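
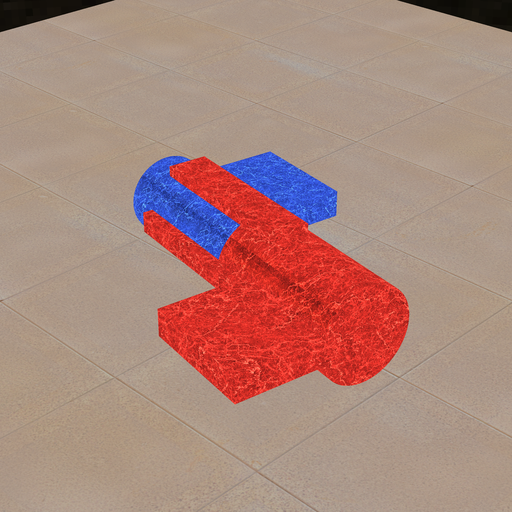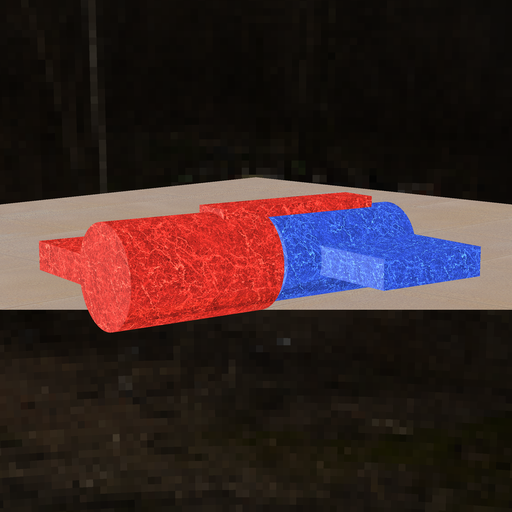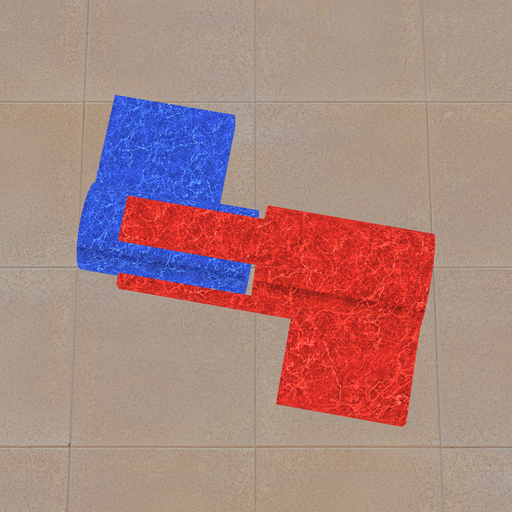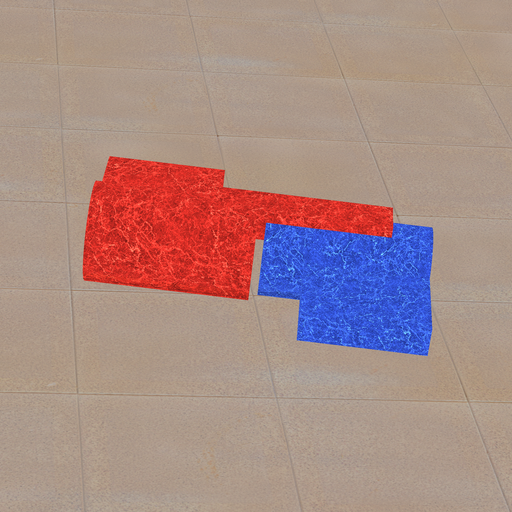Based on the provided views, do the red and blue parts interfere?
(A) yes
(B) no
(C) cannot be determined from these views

(B) no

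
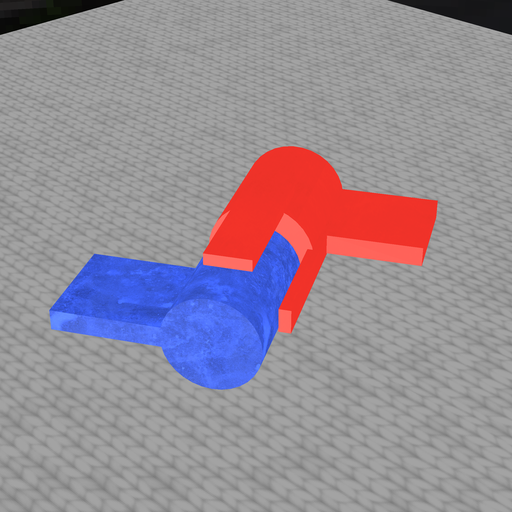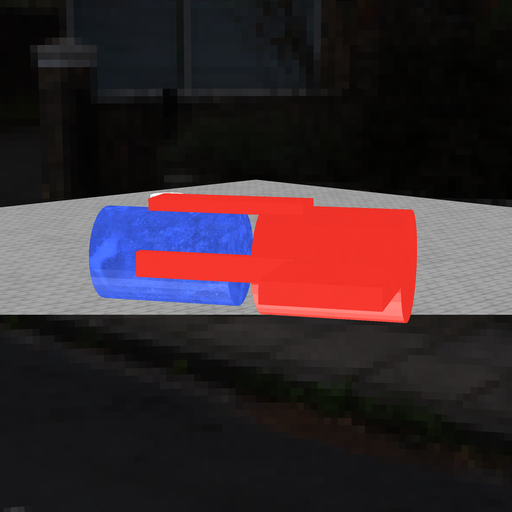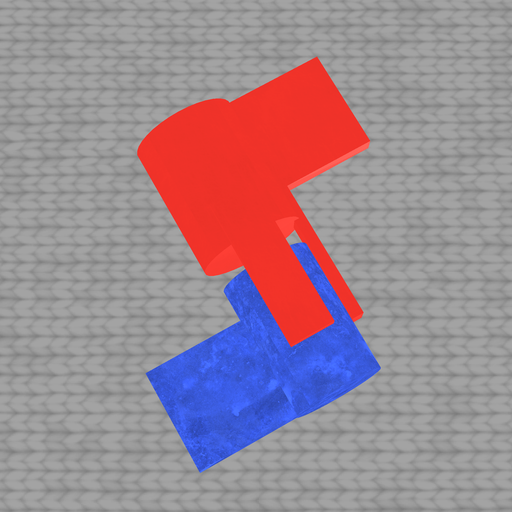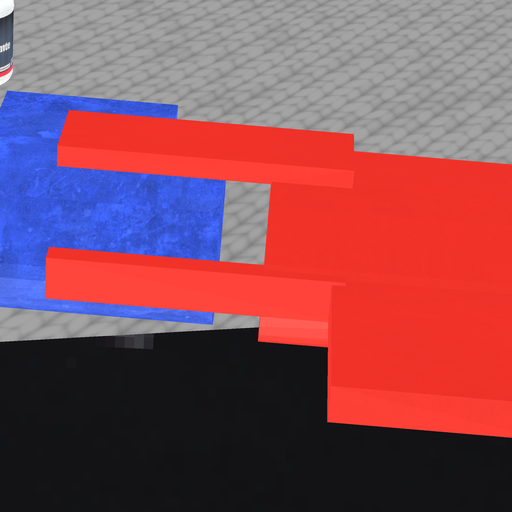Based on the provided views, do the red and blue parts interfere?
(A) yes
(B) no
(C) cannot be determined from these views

(B) no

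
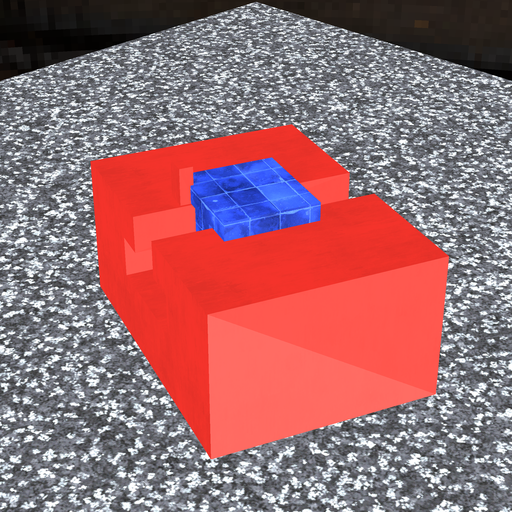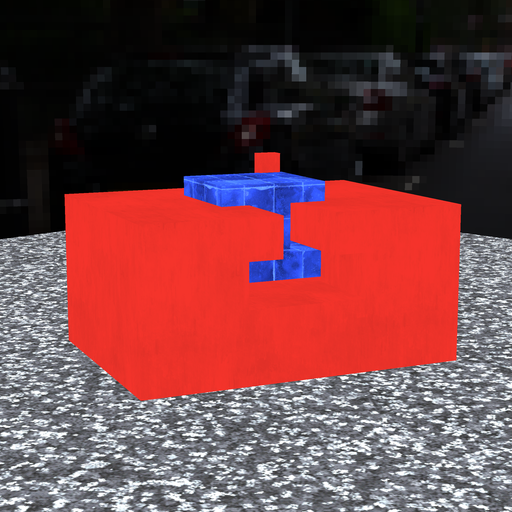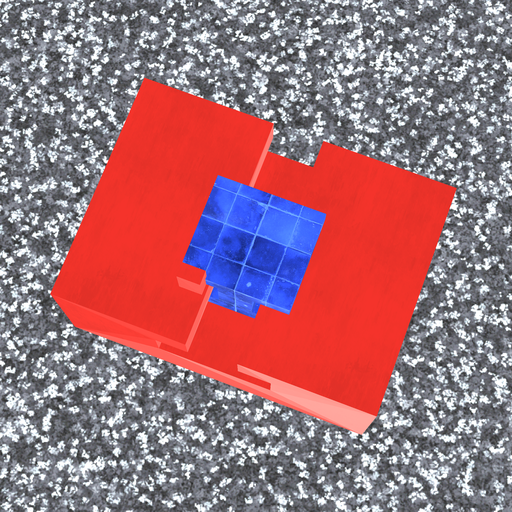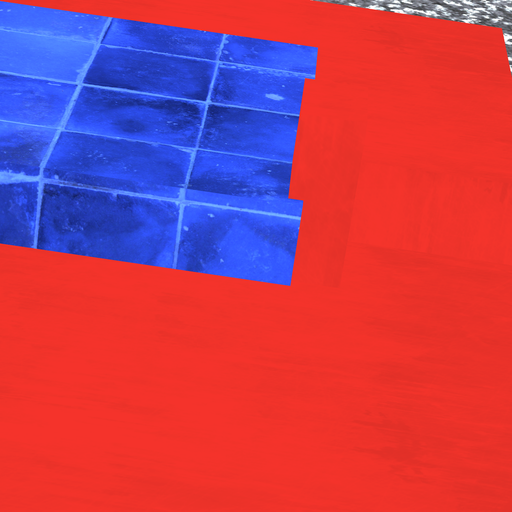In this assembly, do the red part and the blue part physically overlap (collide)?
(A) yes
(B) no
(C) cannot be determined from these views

(A) yes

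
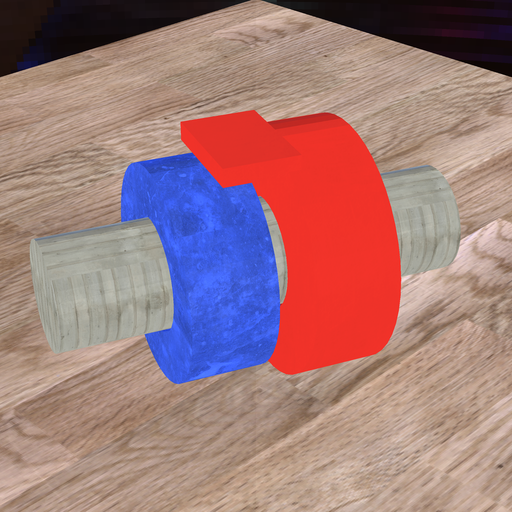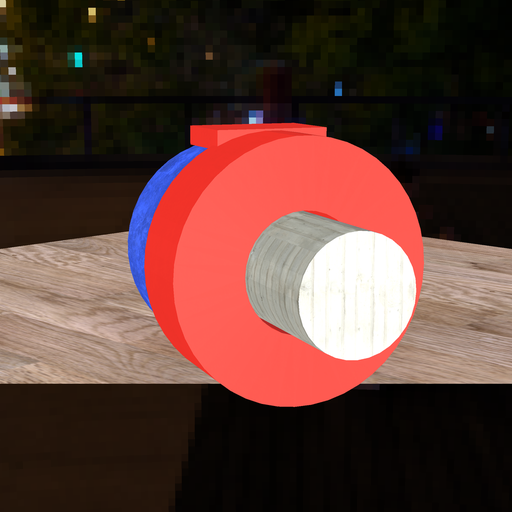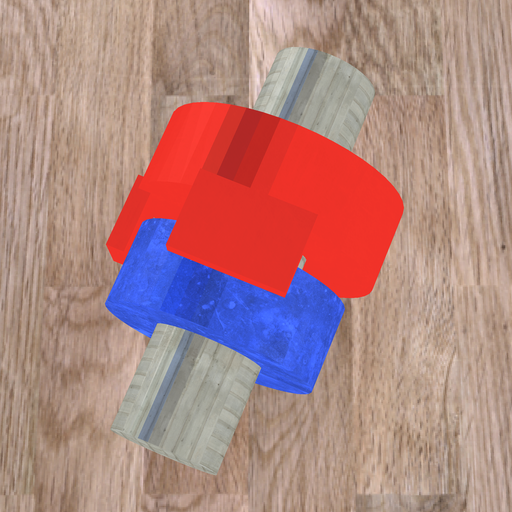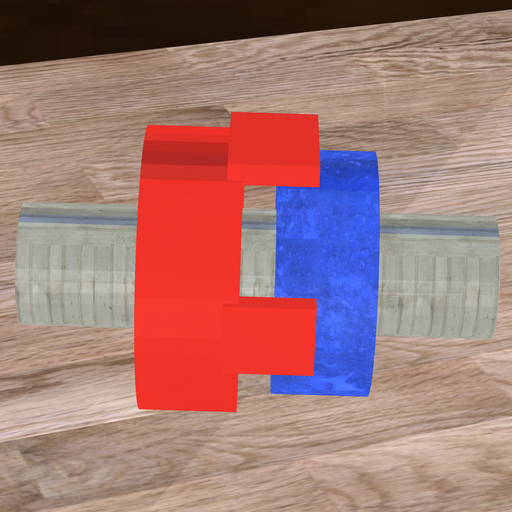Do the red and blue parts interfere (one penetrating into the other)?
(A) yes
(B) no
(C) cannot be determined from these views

(B) no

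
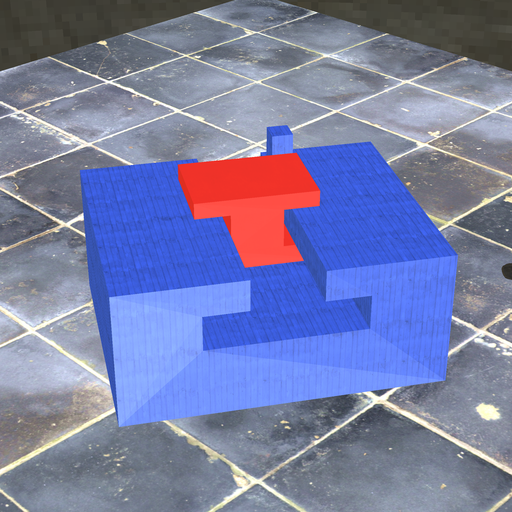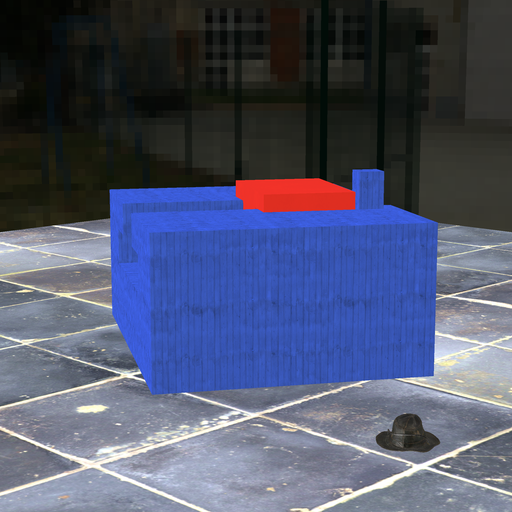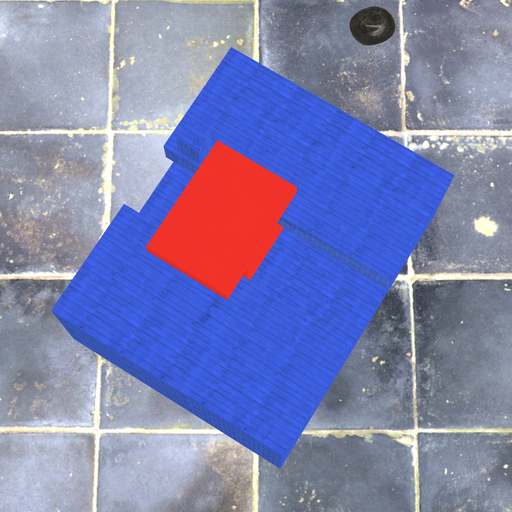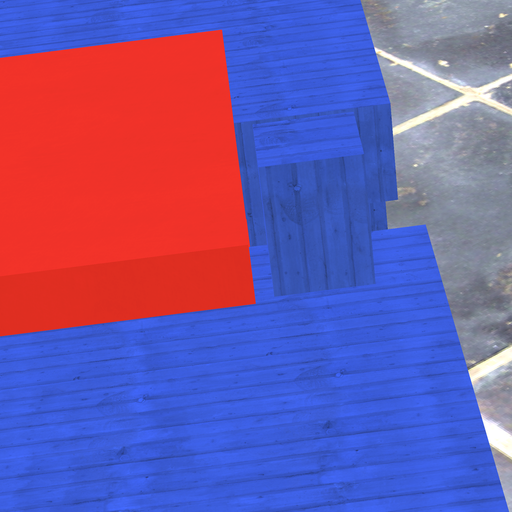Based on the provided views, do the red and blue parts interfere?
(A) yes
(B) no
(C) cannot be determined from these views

(B) no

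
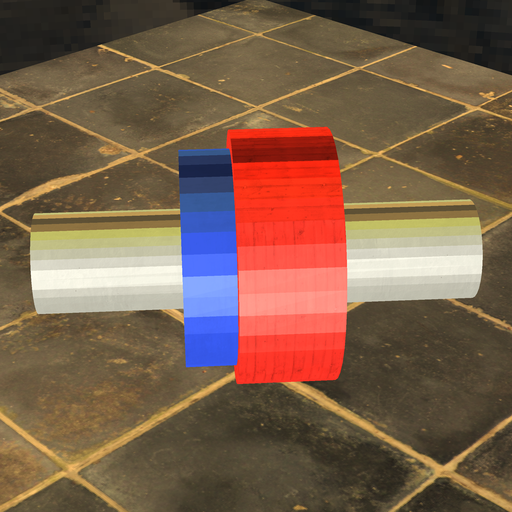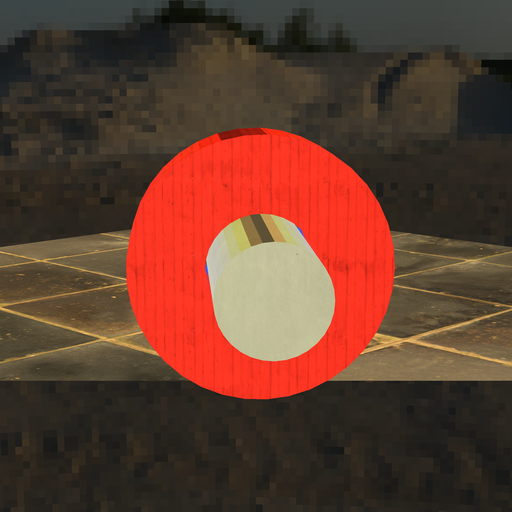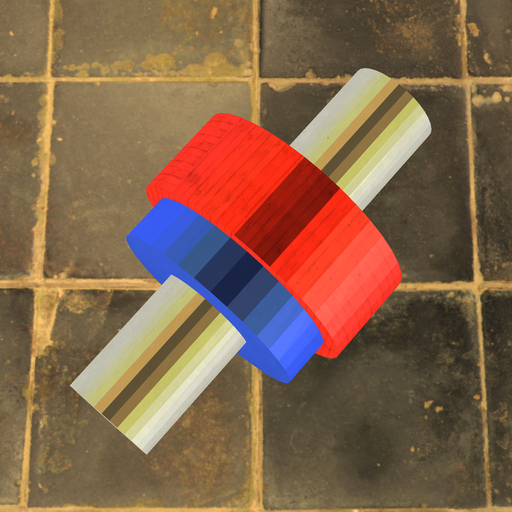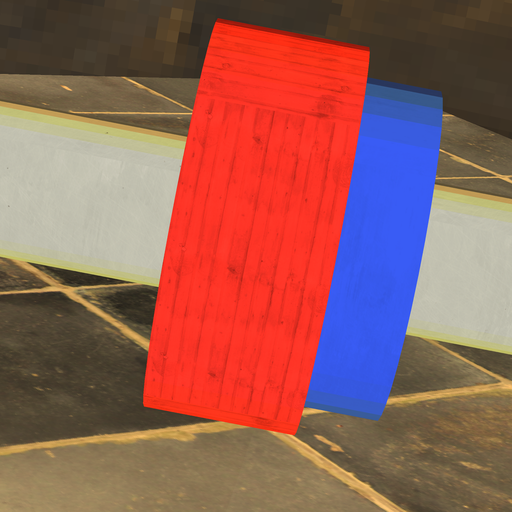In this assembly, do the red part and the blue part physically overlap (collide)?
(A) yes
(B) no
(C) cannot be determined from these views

(A) yes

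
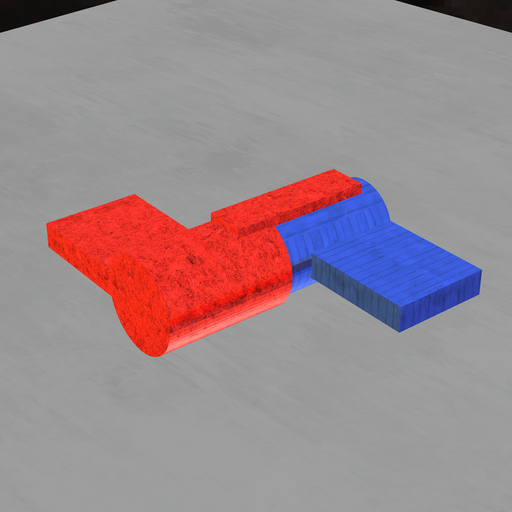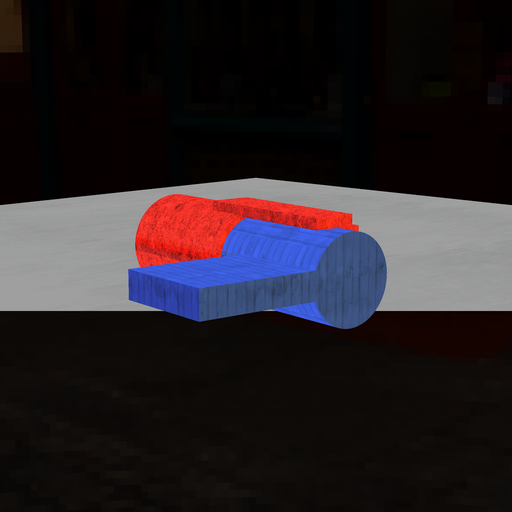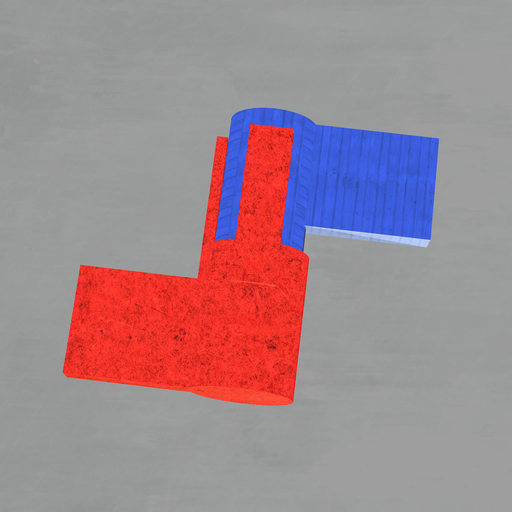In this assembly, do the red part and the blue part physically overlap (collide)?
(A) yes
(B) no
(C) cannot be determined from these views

(C) cannot be determined from these views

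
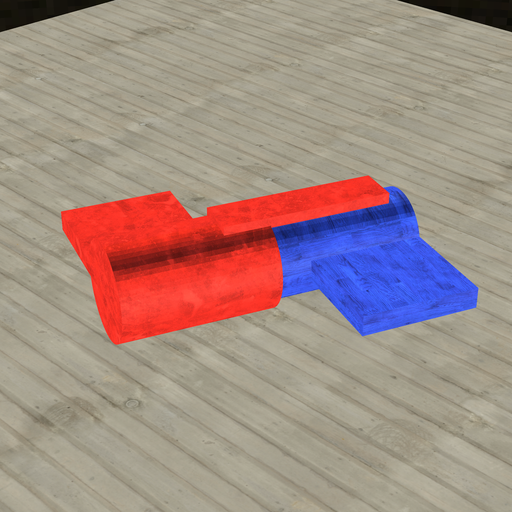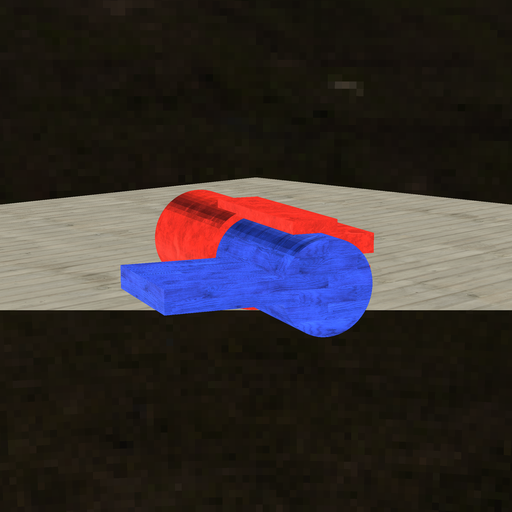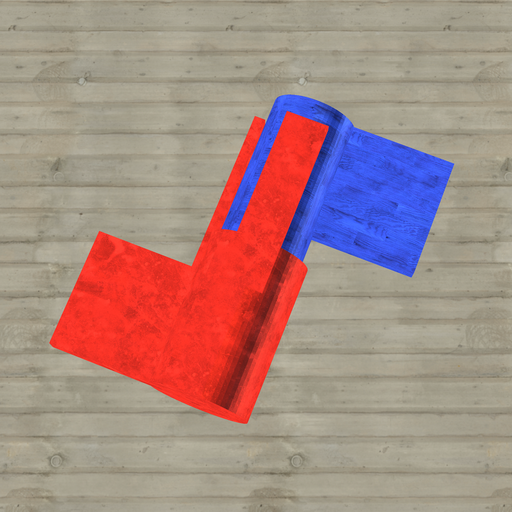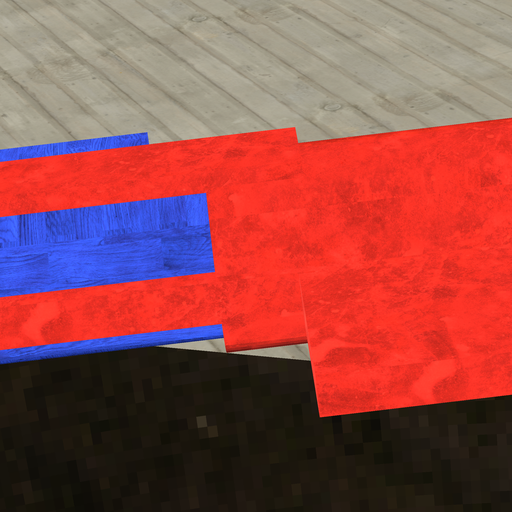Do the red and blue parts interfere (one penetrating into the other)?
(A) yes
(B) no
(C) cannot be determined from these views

(A) yes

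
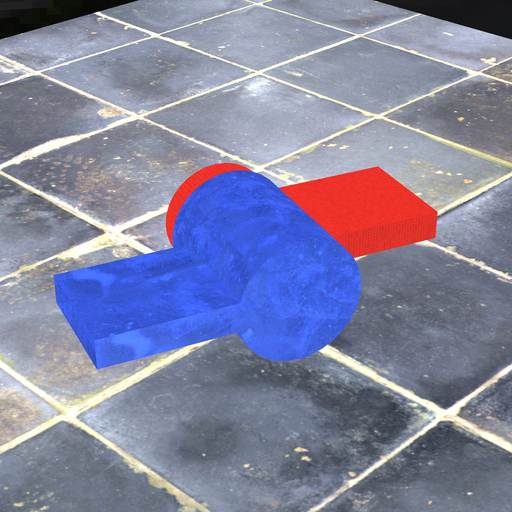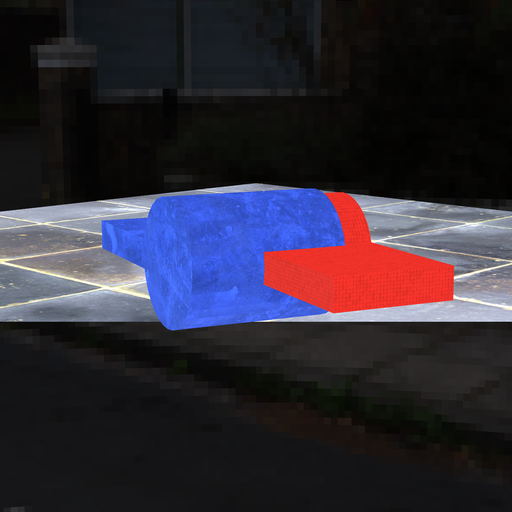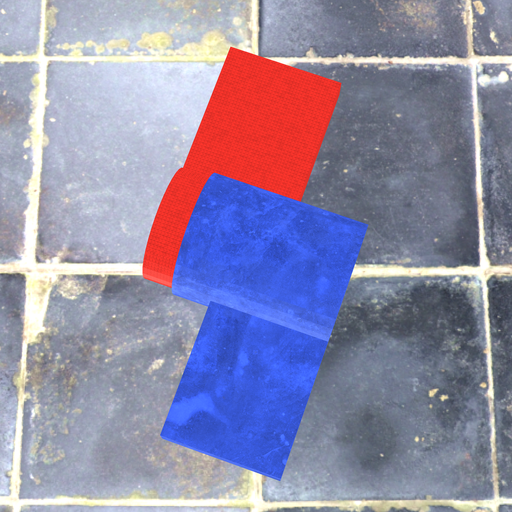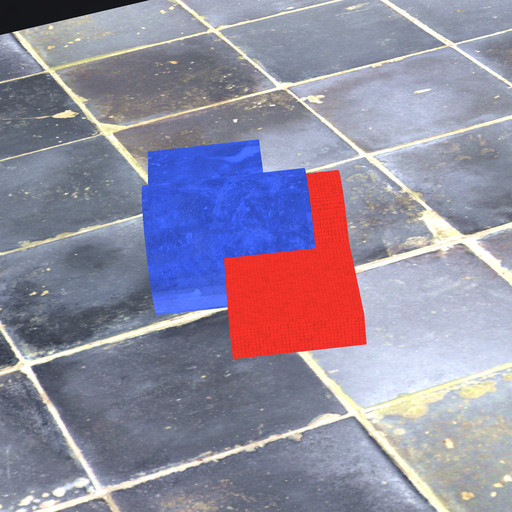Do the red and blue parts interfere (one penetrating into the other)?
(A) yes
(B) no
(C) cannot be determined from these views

(A) yes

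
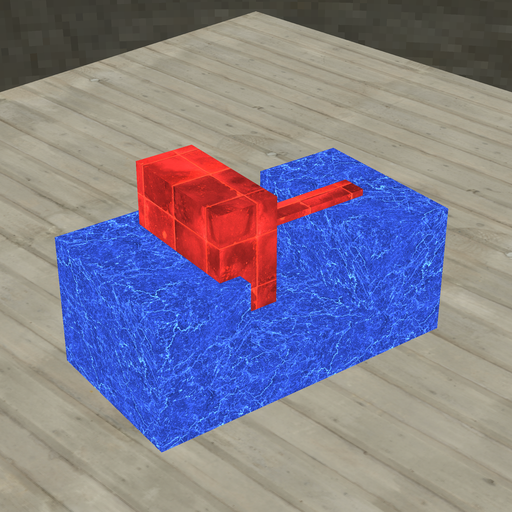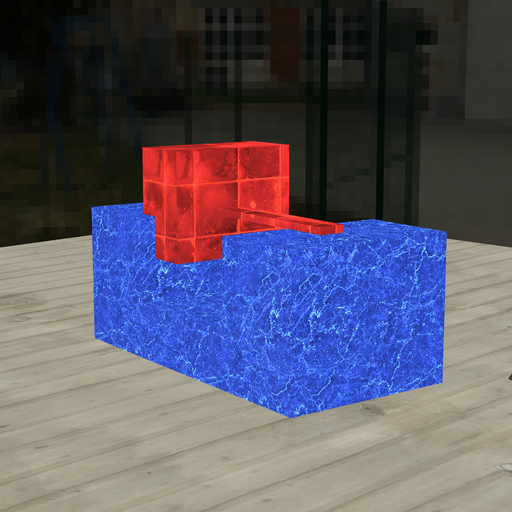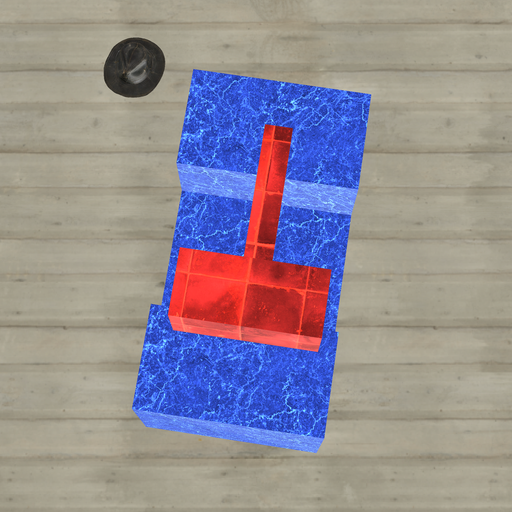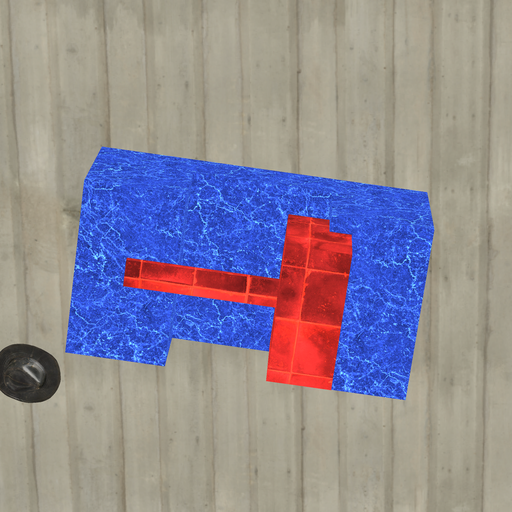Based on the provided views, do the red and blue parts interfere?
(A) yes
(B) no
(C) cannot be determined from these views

(A) yes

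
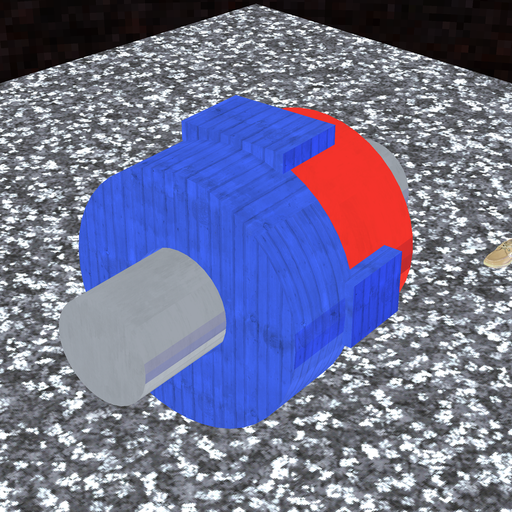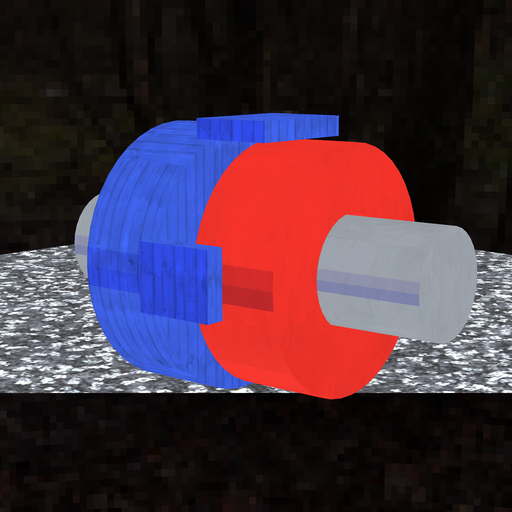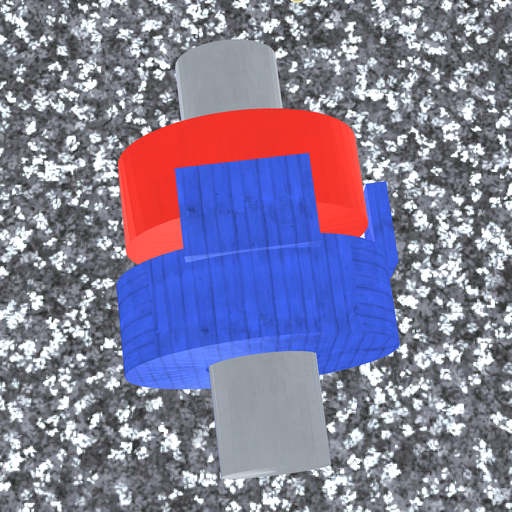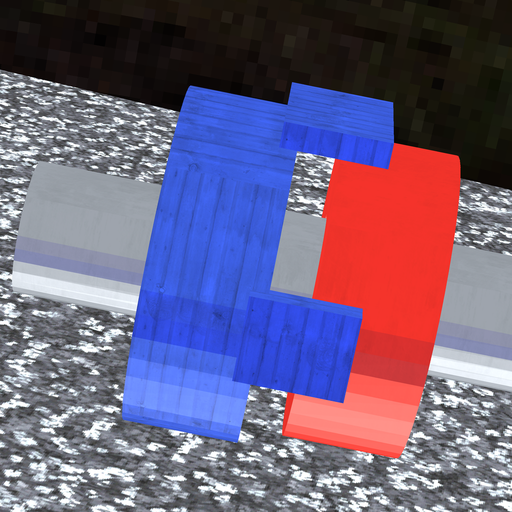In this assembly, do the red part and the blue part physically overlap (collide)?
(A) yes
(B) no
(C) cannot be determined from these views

(B) no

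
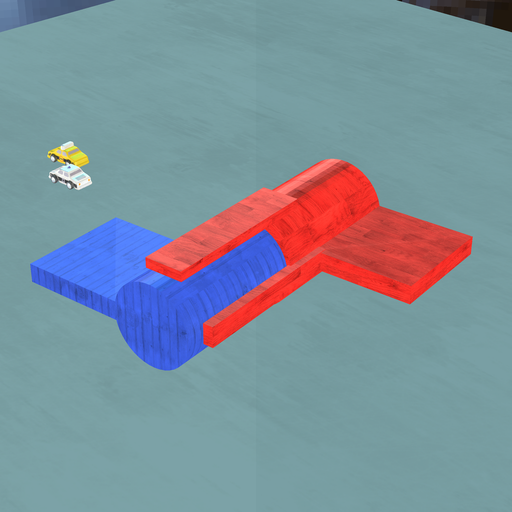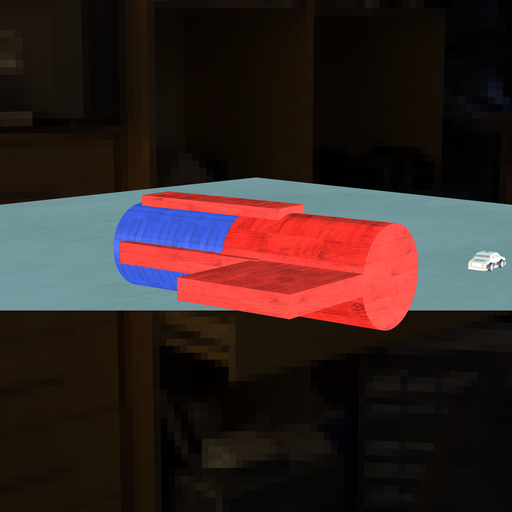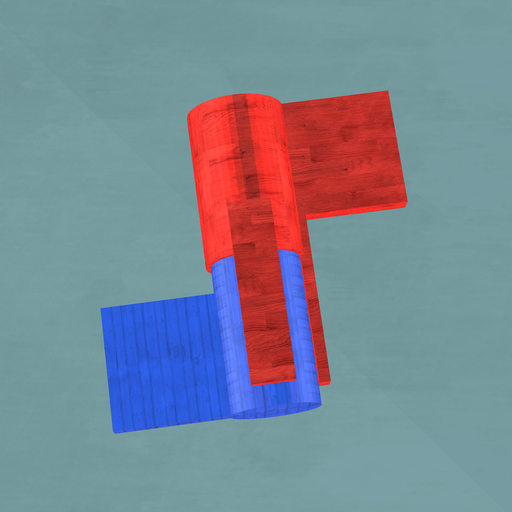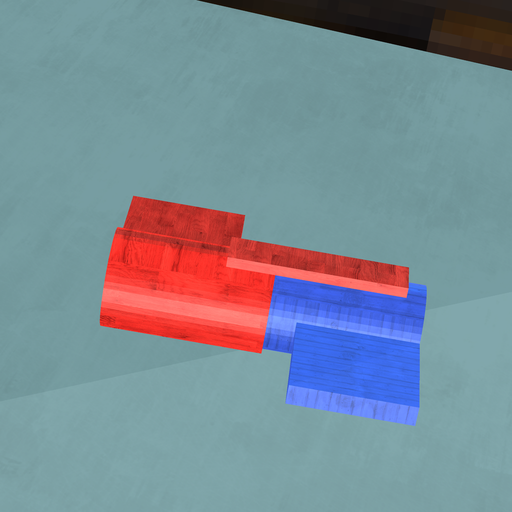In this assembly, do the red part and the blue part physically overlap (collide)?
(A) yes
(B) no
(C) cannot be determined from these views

(A) yes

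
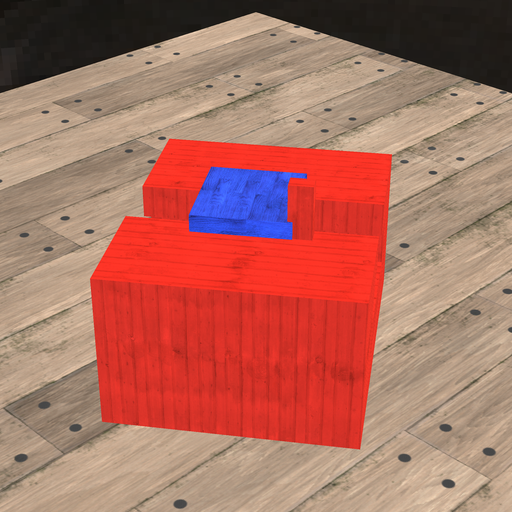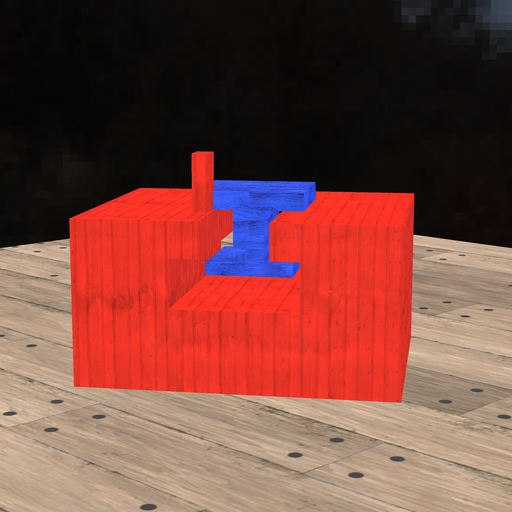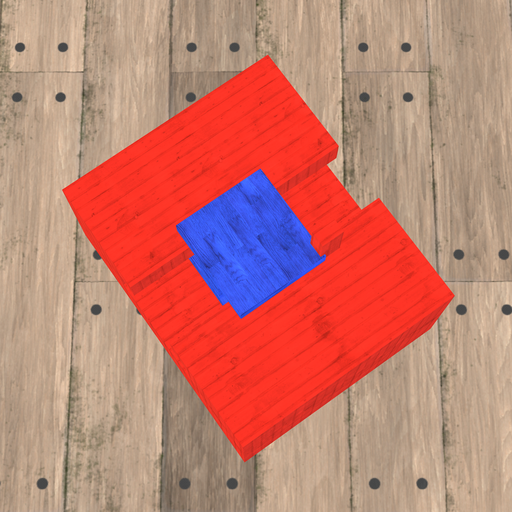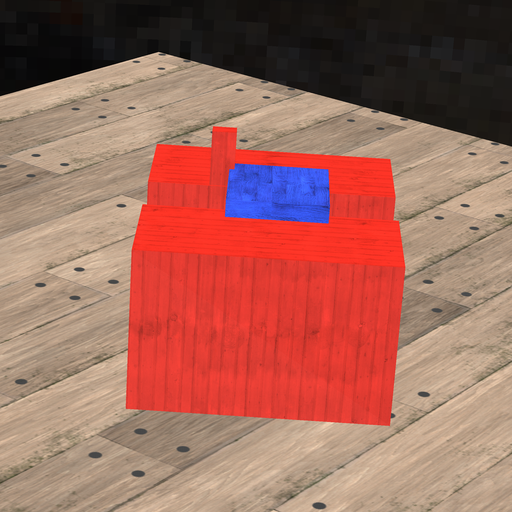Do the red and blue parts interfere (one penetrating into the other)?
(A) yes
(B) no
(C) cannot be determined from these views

(A) yes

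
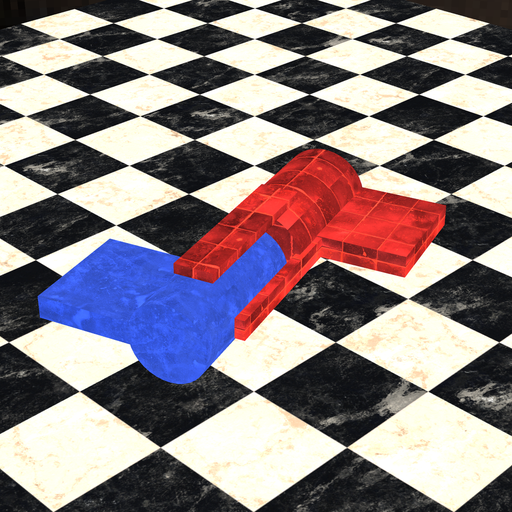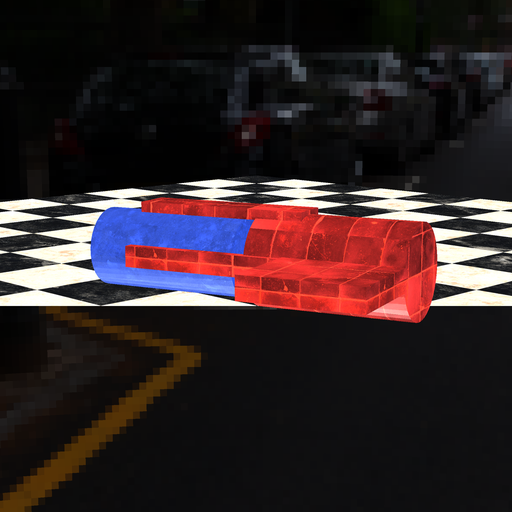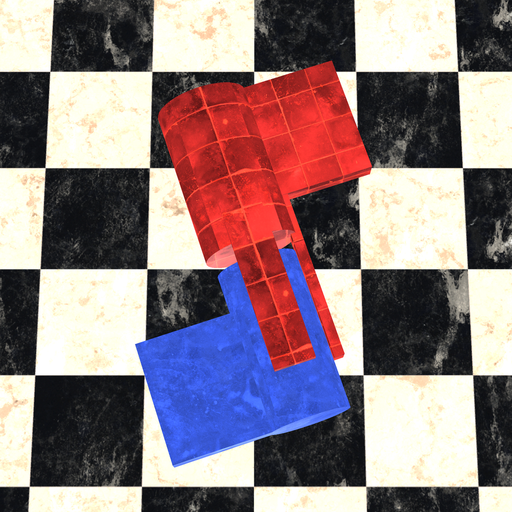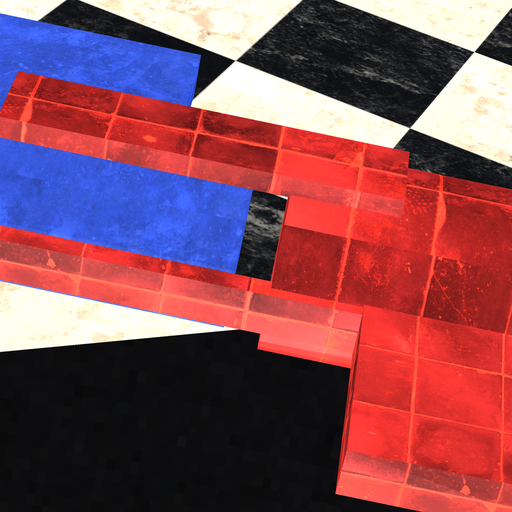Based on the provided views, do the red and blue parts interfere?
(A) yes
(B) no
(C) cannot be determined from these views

(B) no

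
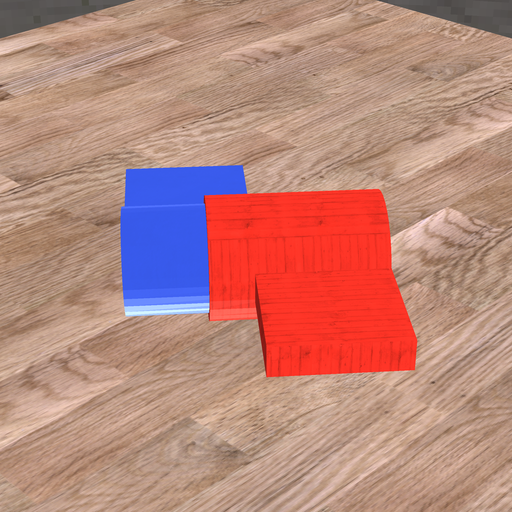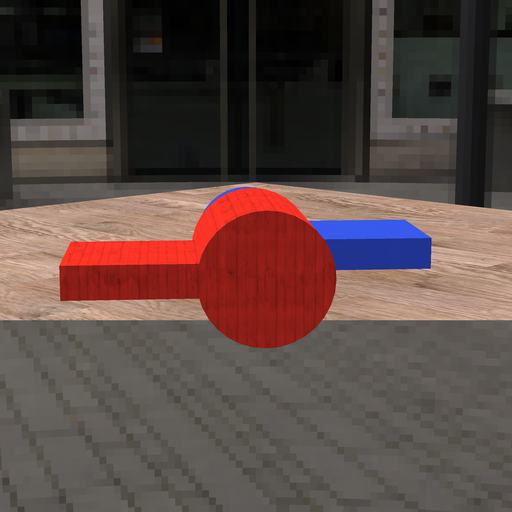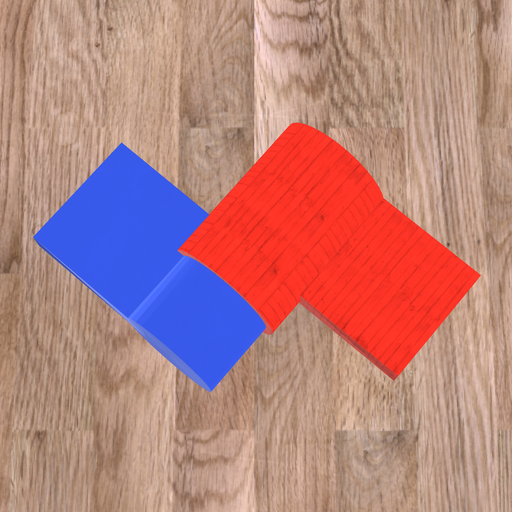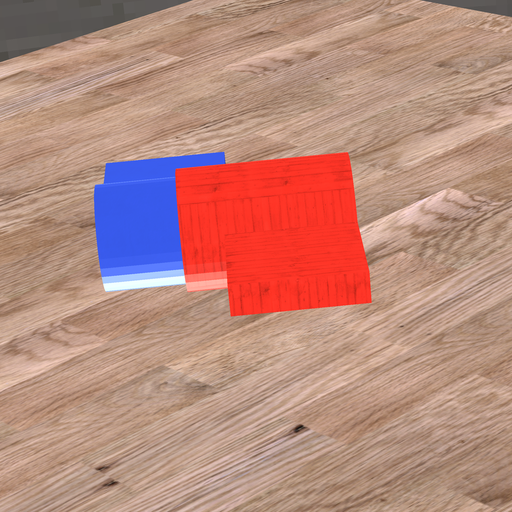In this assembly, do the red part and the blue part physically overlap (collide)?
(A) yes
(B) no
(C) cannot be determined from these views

(A) yes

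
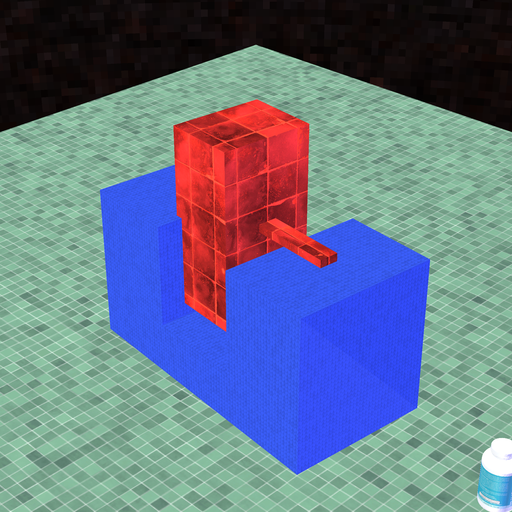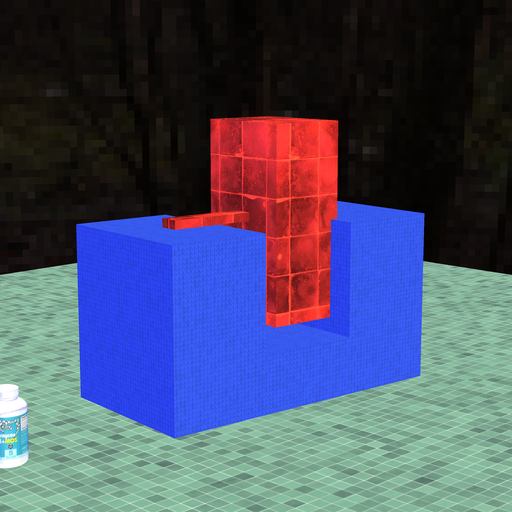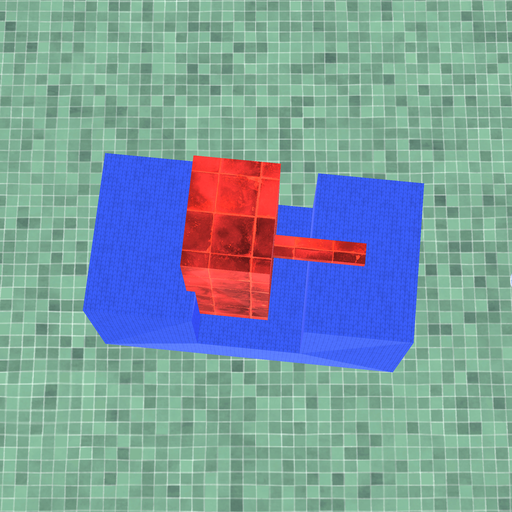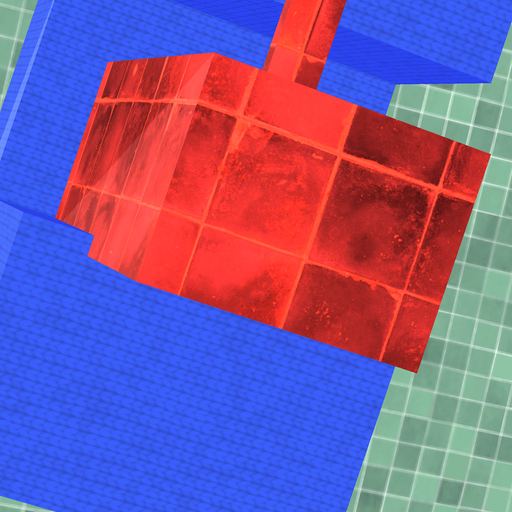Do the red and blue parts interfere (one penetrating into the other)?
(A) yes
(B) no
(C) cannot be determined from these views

(A) yes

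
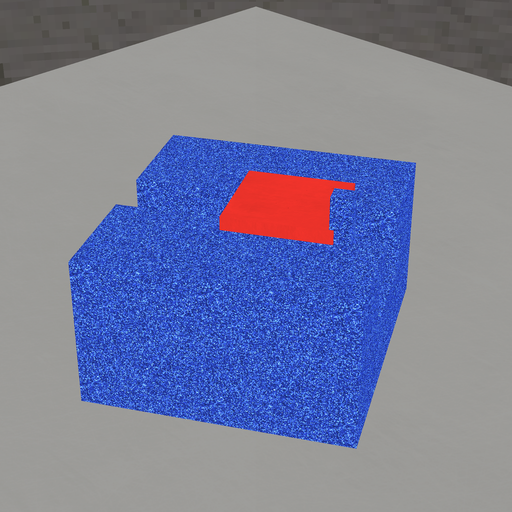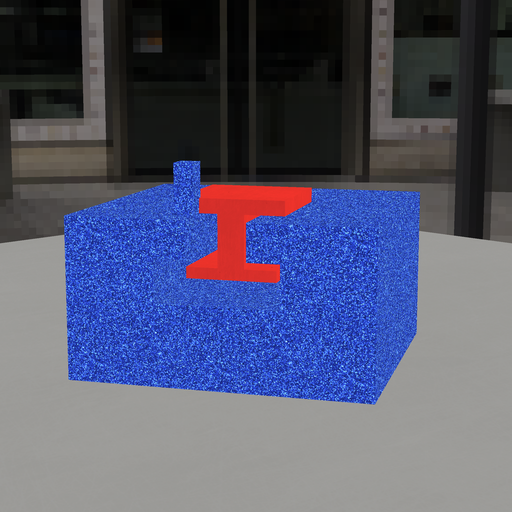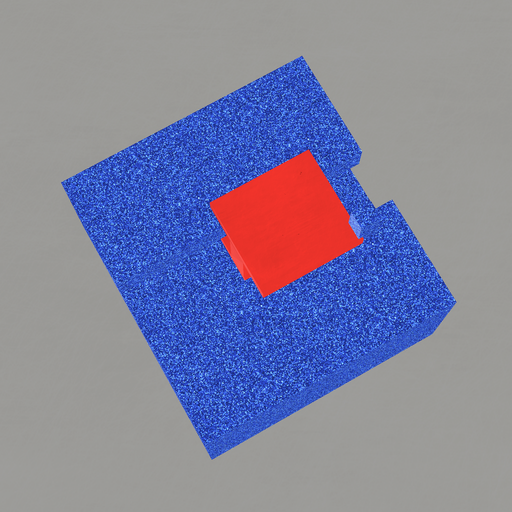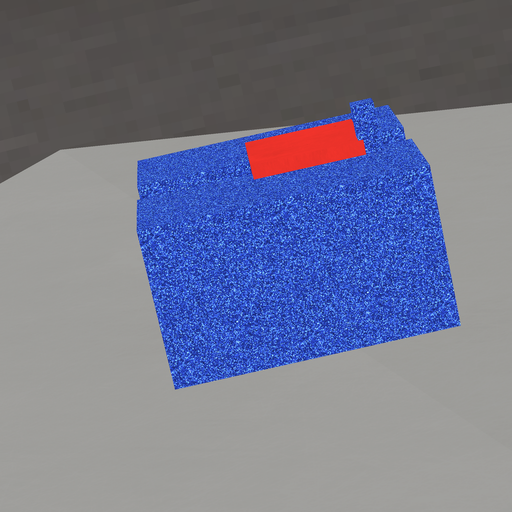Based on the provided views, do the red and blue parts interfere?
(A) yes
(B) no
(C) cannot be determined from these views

(A) yes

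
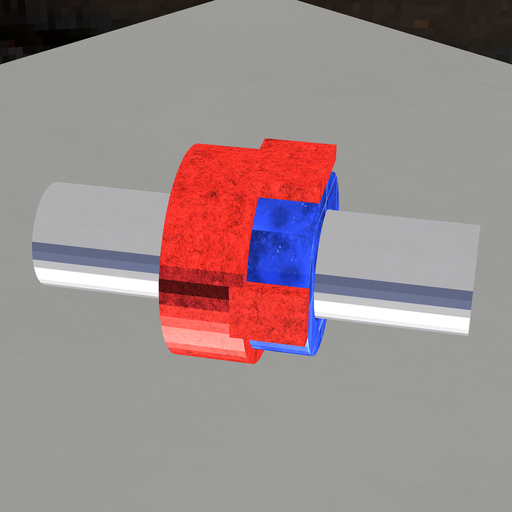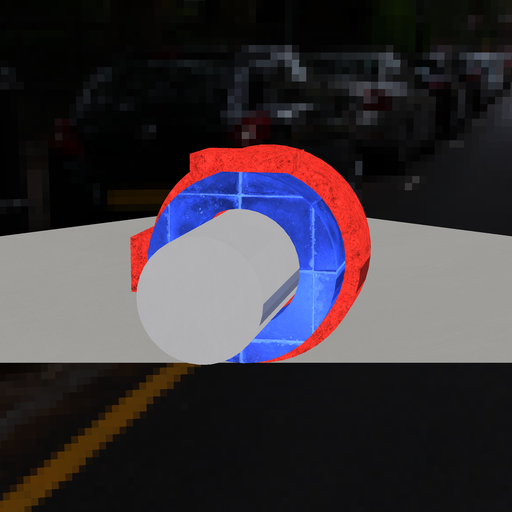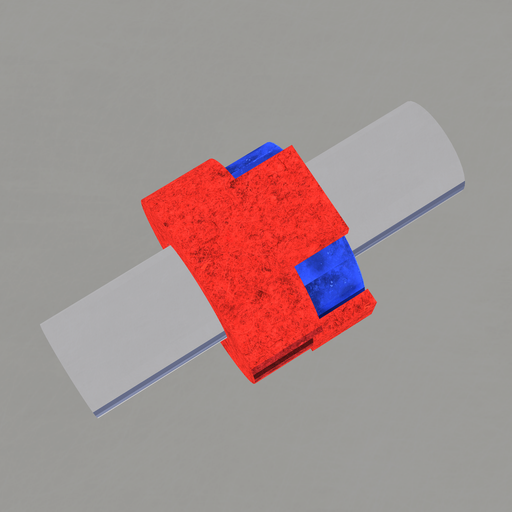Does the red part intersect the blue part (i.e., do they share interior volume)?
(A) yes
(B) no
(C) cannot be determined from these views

(A) yes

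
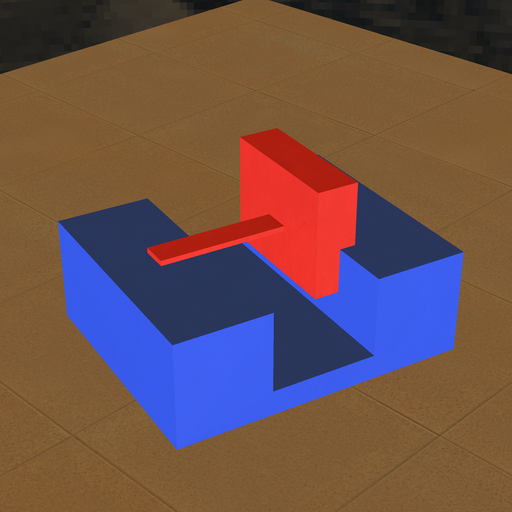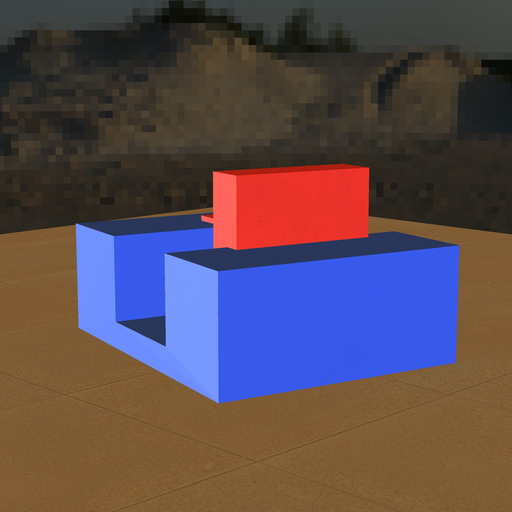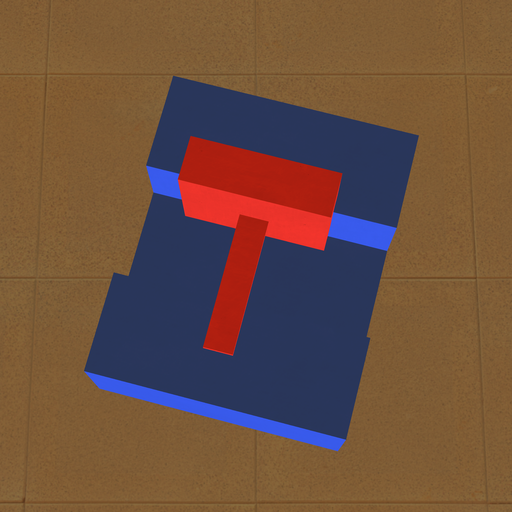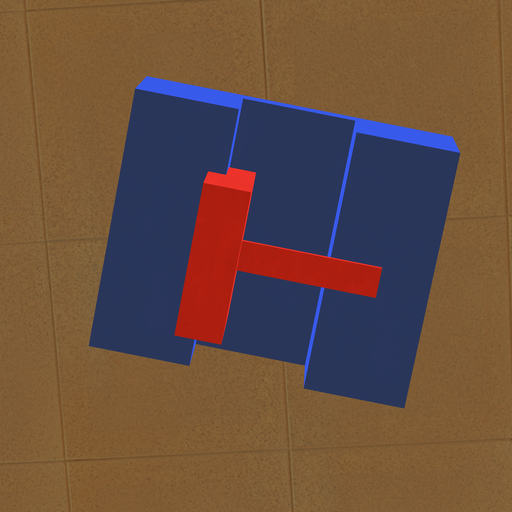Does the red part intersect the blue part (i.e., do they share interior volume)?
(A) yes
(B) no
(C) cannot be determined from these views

(A) yes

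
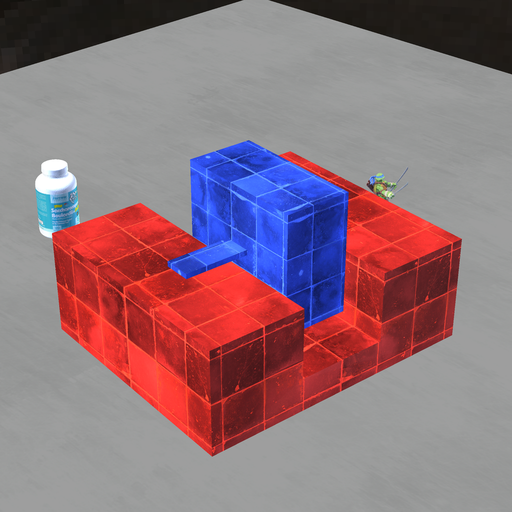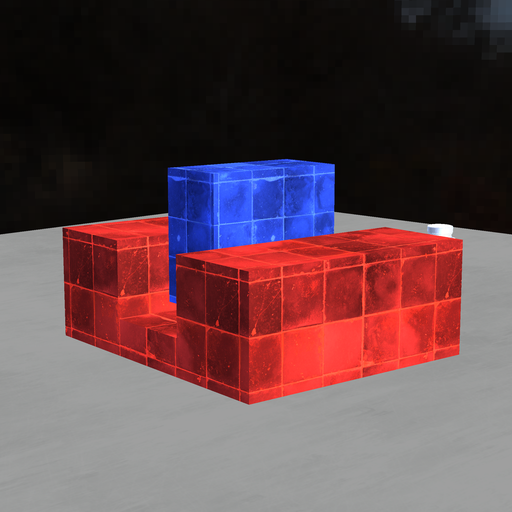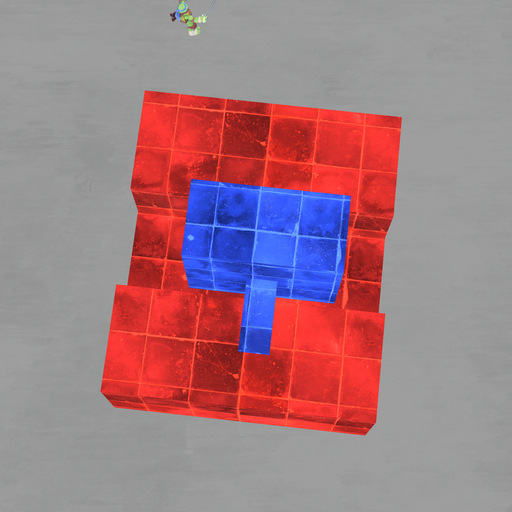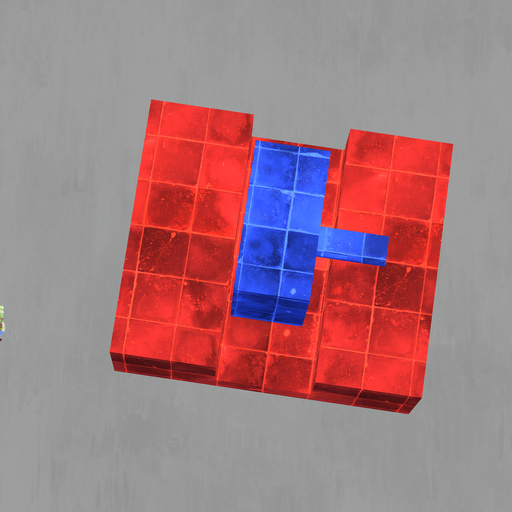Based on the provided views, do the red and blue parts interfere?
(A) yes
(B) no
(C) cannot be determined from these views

(B) no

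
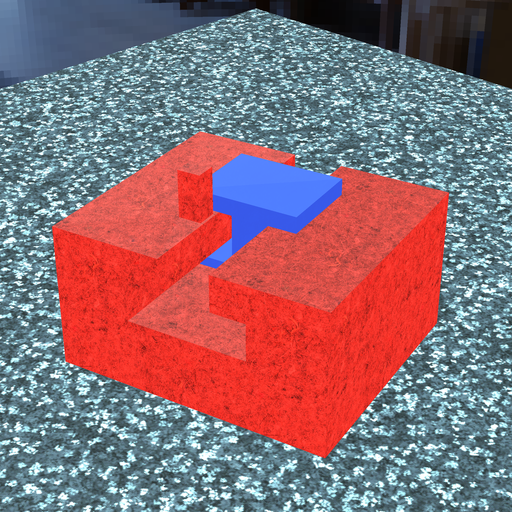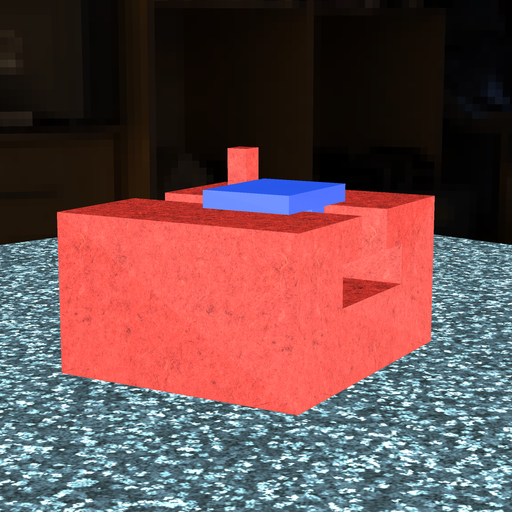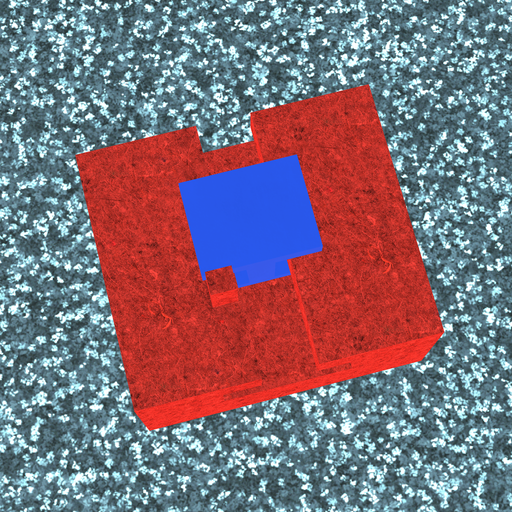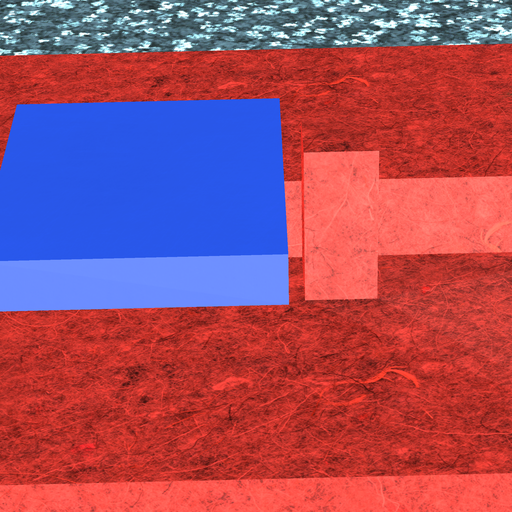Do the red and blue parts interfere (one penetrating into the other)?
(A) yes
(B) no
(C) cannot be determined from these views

(B) no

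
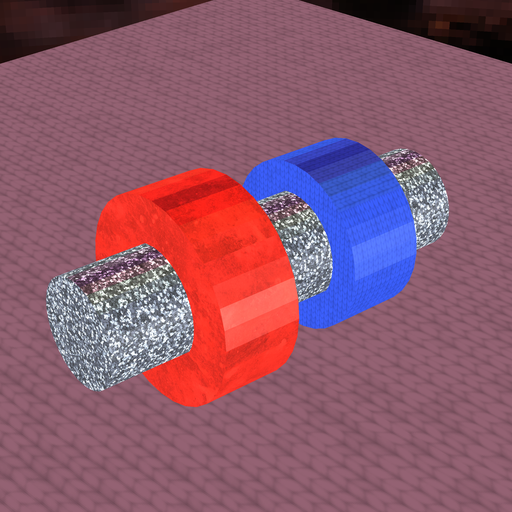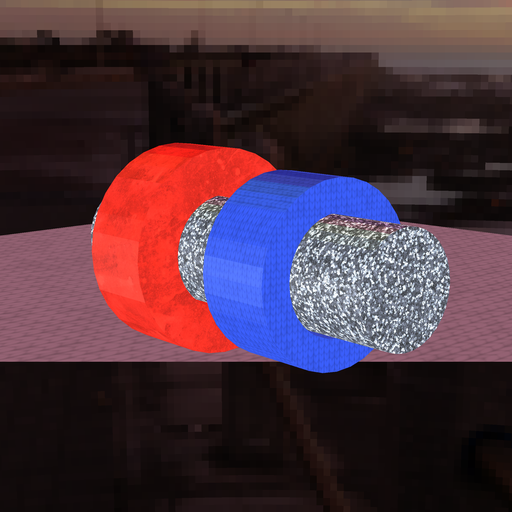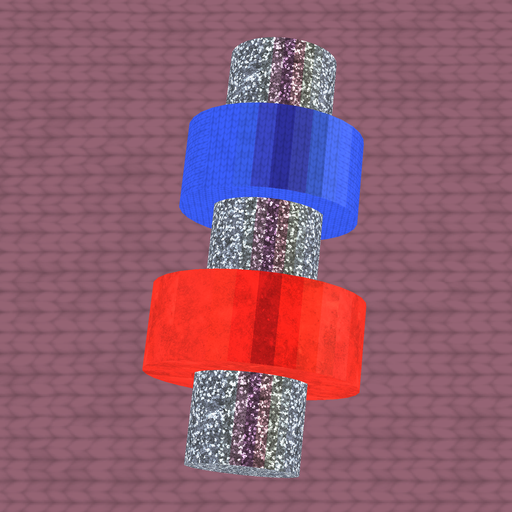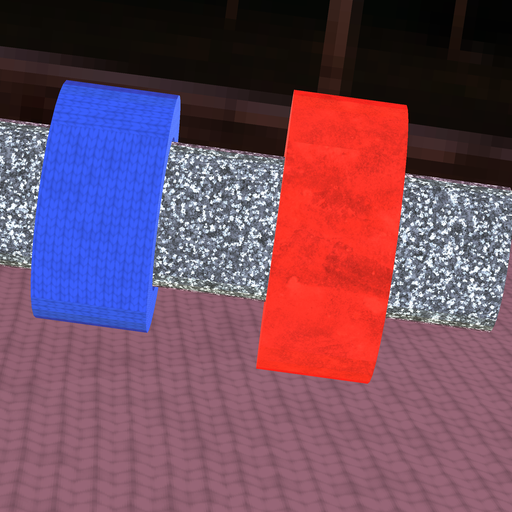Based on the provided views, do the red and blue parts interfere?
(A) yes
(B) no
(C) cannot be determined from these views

(B) no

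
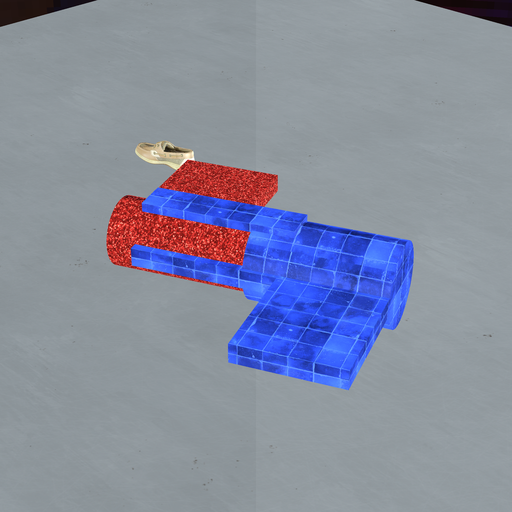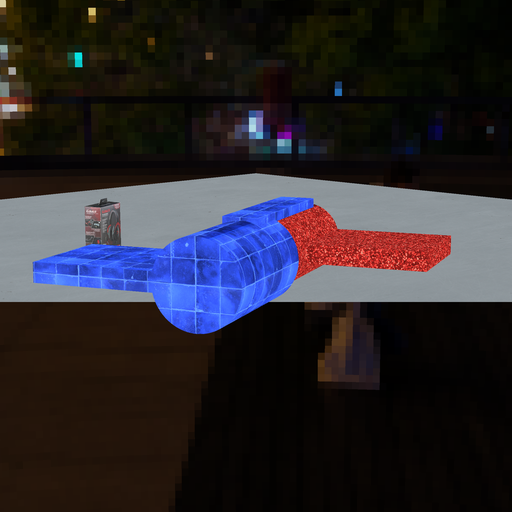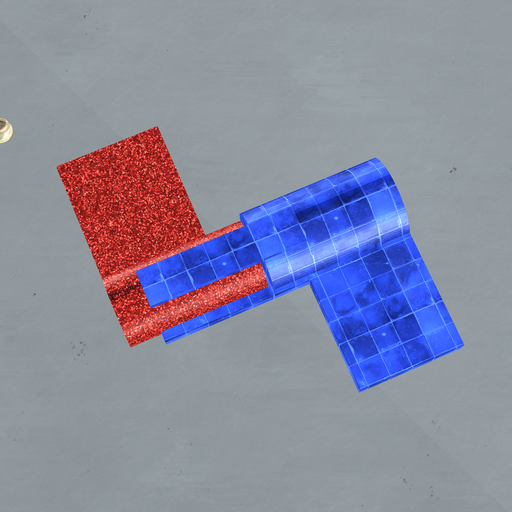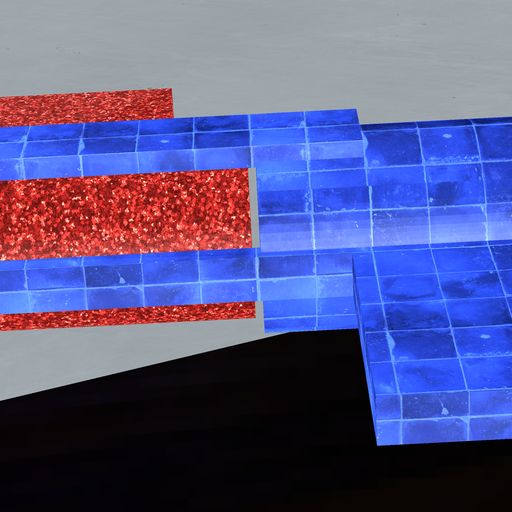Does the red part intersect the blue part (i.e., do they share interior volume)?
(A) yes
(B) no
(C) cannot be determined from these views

(B) no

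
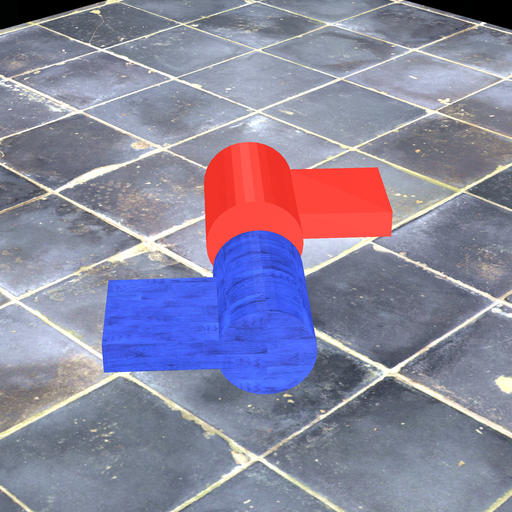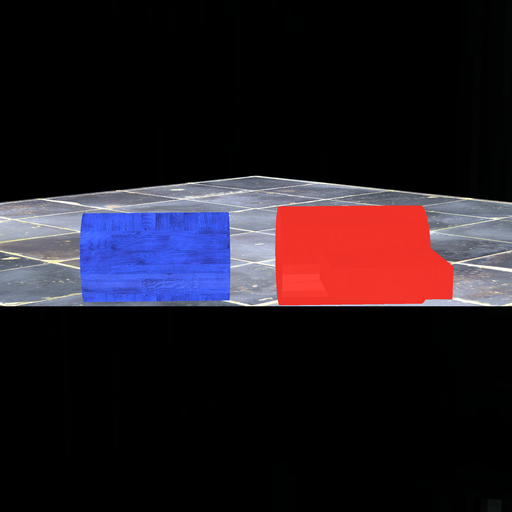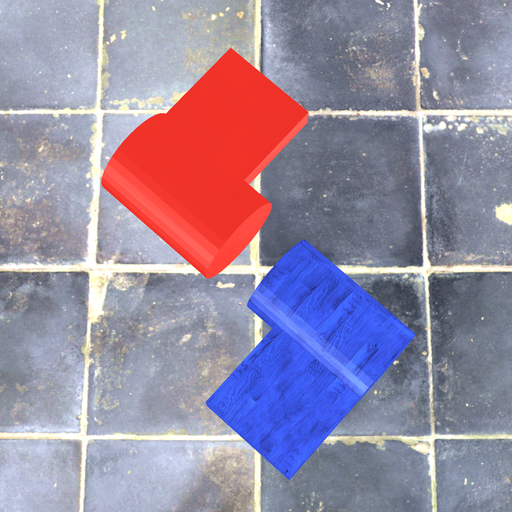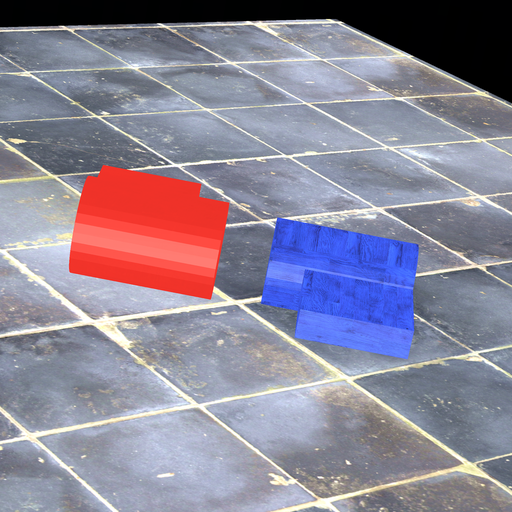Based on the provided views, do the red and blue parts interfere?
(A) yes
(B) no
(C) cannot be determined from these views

(B) no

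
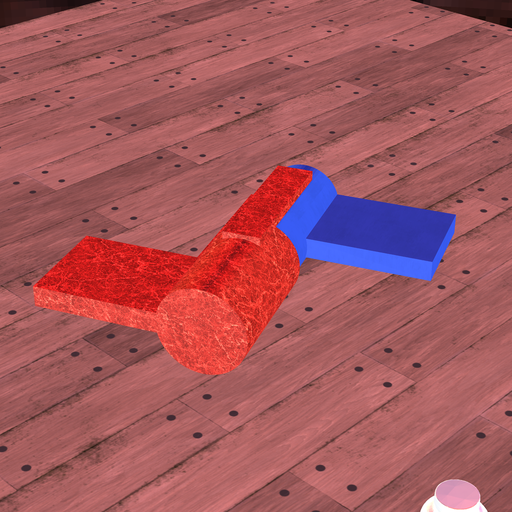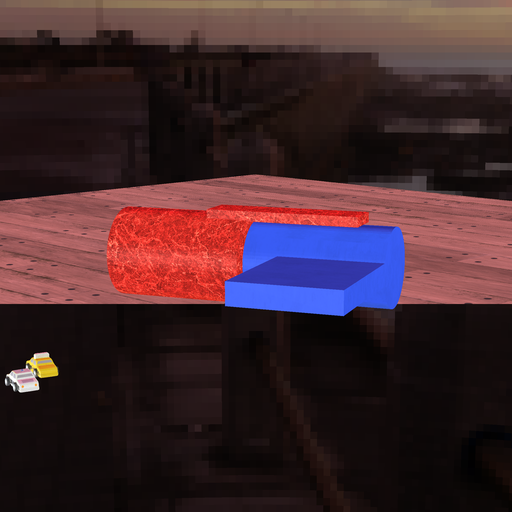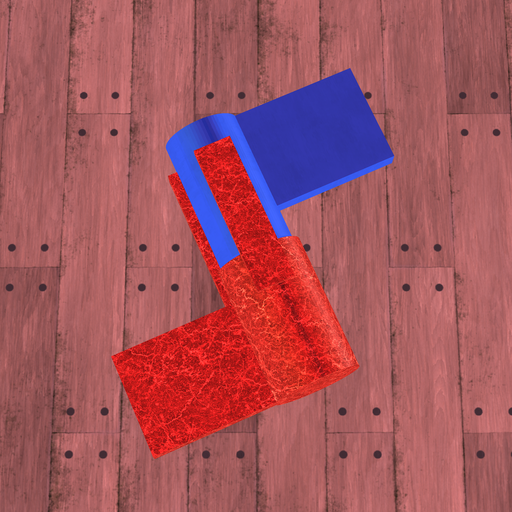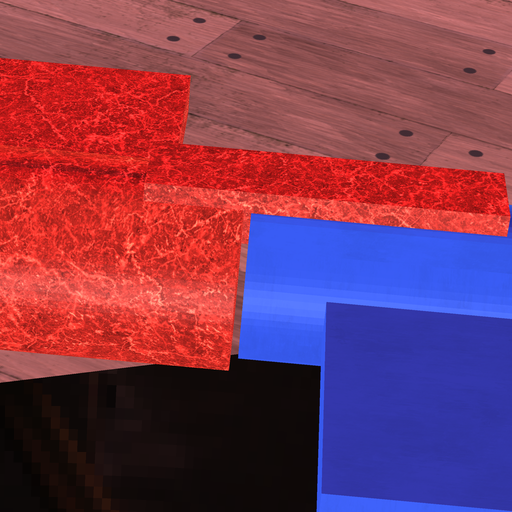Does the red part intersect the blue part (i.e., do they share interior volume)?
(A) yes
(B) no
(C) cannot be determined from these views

(B) no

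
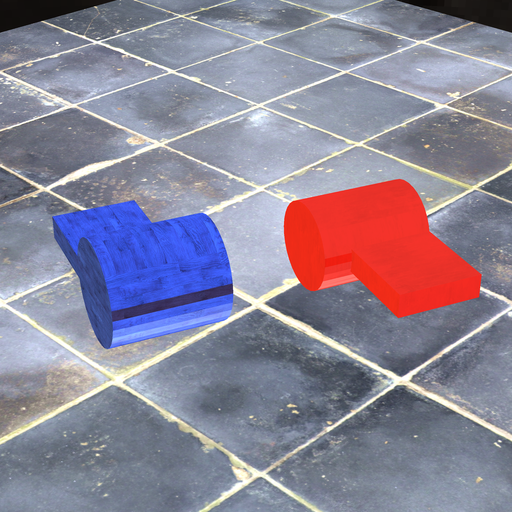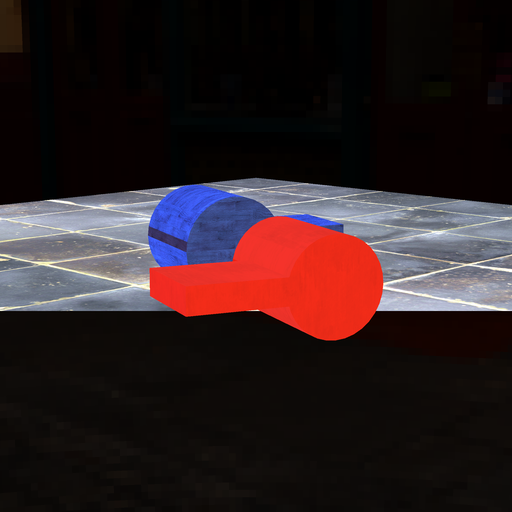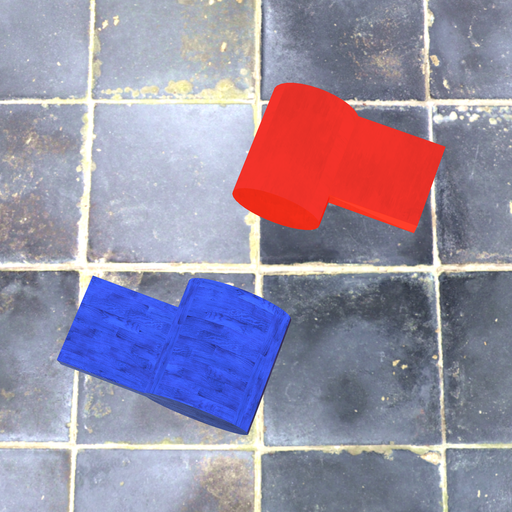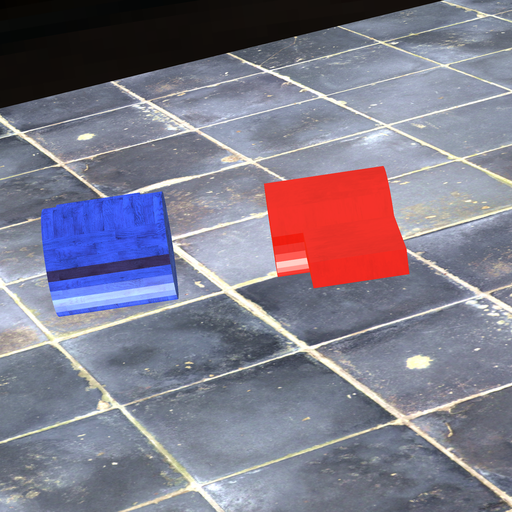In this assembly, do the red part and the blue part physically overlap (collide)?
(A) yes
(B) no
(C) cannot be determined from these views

(B) no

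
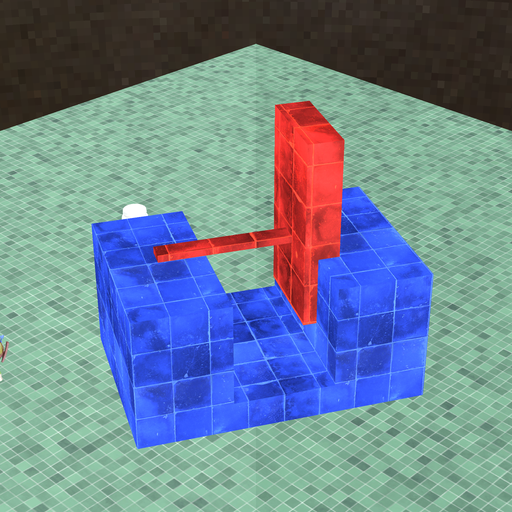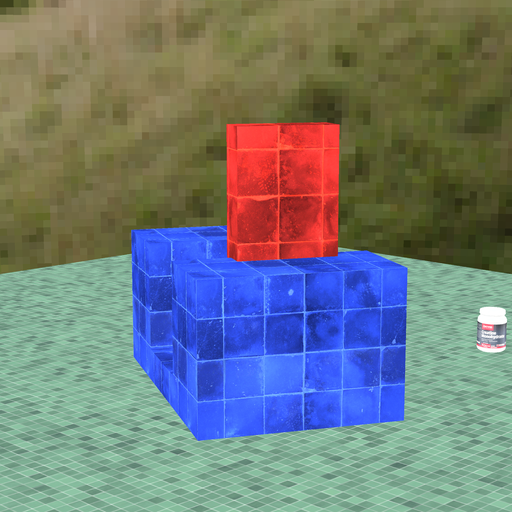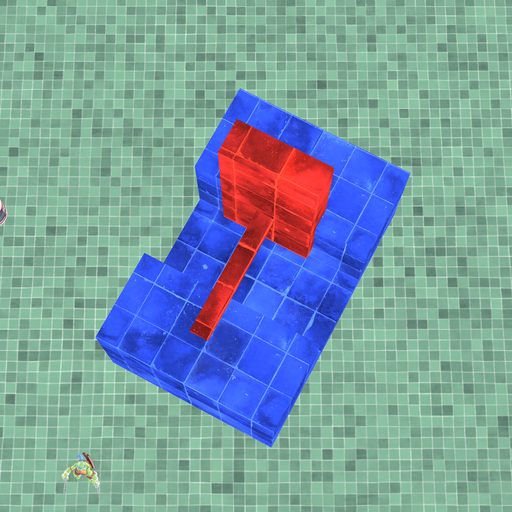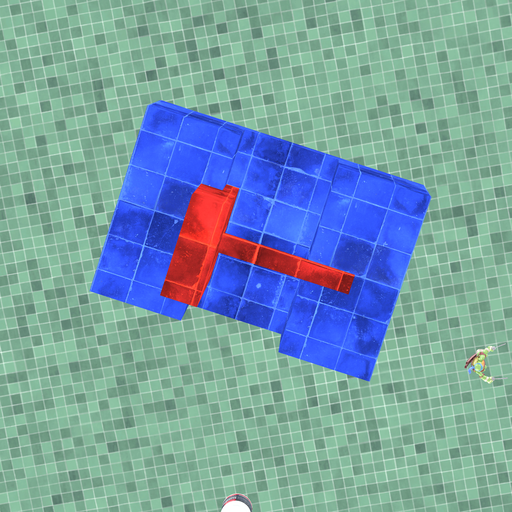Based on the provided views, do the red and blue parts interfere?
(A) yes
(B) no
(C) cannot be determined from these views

(A) yes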